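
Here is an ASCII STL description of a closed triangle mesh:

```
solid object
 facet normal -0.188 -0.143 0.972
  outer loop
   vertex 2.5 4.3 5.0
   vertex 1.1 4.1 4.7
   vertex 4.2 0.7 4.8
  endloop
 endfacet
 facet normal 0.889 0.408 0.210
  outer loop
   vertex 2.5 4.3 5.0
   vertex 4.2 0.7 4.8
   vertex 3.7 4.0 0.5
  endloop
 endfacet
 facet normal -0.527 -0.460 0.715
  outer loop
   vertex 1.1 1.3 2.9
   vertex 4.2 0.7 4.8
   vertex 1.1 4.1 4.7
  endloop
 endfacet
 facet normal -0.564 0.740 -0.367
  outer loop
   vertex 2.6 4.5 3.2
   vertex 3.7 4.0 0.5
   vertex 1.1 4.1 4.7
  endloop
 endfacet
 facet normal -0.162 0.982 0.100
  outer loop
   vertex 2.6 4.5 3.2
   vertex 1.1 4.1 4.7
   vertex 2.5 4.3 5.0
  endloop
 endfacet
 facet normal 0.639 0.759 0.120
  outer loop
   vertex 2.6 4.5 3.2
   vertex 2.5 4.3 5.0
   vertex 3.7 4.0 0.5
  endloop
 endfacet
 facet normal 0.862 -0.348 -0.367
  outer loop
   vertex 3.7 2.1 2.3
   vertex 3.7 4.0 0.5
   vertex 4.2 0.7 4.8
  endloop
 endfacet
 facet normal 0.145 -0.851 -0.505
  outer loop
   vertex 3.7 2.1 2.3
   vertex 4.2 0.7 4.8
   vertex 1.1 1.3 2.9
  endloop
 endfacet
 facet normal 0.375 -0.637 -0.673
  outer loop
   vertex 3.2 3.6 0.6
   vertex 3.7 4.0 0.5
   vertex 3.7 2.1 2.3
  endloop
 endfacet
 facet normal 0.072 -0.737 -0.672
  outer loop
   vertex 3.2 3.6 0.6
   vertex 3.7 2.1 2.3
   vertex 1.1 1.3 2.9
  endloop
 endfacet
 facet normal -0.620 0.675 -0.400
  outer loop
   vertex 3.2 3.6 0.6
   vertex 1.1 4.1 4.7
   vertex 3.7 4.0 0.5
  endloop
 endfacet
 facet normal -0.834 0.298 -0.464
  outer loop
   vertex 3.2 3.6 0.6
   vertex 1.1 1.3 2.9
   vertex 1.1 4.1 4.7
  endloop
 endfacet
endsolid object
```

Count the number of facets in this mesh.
12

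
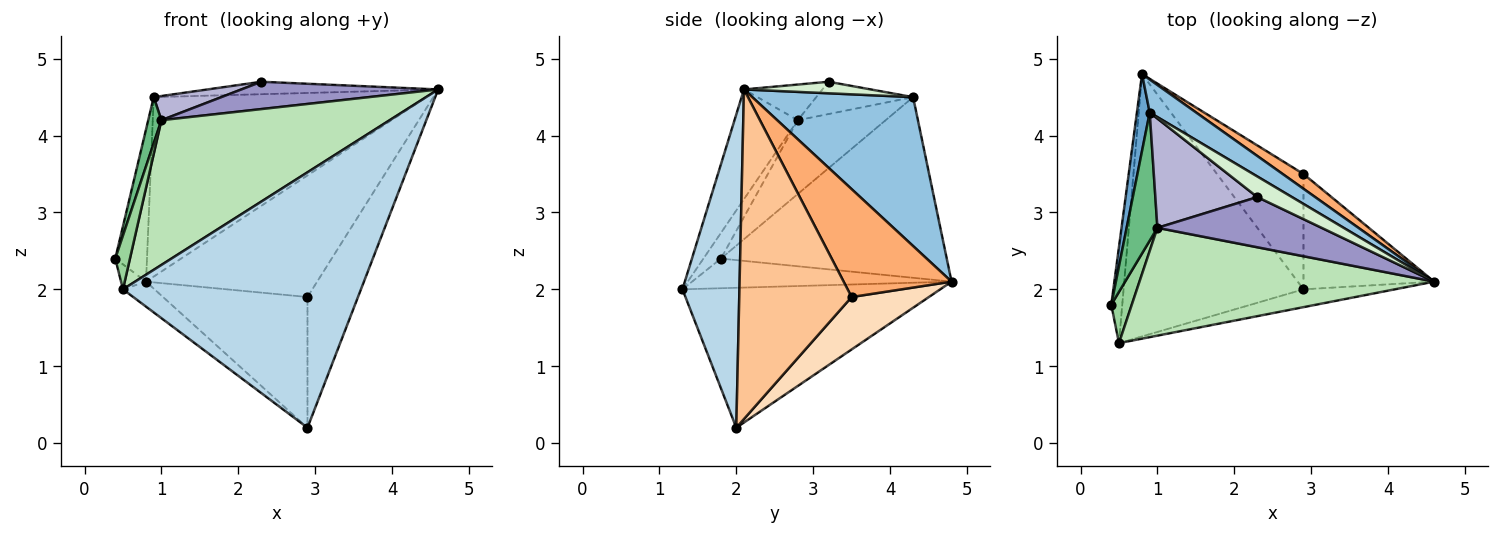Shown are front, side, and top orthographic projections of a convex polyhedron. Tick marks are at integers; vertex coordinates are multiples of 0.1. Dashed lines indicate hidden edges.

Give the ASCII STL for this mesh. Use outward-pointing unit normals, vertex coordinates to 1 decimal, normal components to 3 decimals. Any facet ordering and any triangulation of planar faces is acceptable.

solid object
 facet normal -0.988 0.139 0.070
  outer loop
   vertex 0.9 4.3 4.5
   vertex 0.8 4.8 2.1
   vertex 0.4 1.8 2.4
  endloop
 endfacet
 facet normal 0.502 0.851 0.156
  outer loop
   vertex 0.9 4.3 4.5
   vertex 4.6 2.1 4.6
   vertex 0.8 4.8 2.1
  endloop
 endfacet
 facet normal 0.232 -0.970 -0.068
  outer loop
   vertex 0.5 1.3 2.0
   vertex 2.9 2.0 0.2
   vertex 4.6 2.1 4.6
  endloop
 endfacet
 facet normal -0.934 0.090 -0.346
  outer loop
   vertex 0.5 1.3 2.0
   vertex 0.4 1.8 2.4
   vertex 0.8 4.8 2.1
  endloop
 endfacet
 facet normal -0.612 0.075 -0.787
  outer loop
   vertex 0.5 1.3 2.0
   vertex 0.8 4.8 2.1
   vertex 2.9 2.0 0.2
  endloop
 endfacet
 facet normal 0.531 0.841 0.102
  outer loop
   vertex 2.9 3.5 1.9
   vertex 0.8 4.8 2.1
   vertex 4.6 2.1 4.6
  endloop
 endfacet
 facet normal 0.858 0.386 -0.340
  outer loop
   vertex 2.9 3.5 1.9
   vertex 4.6 2.1 4.6
   vertex 2.9 2.0 0.2
  endloop
 endfacet
 facet normal 0.372 0.696 -0.614
  outer loop
   vertex 2.9 3.5 1.9
   vertex 2.9 2.0 0.2
   vertex 0.8 4.8 2.1
  endloop
 endfacet
 facet normal -0.914 -0.137 0.381
  outer loop
   vertex 1.0 2.8 4.2
   vertex 0.9 4.3 4.5
   vertex 0.4 1.8 2.4
  endloop
 endfacet
 facet normal -0.653 -0.548 0.522
  outer loop
   vertex 1.0 2.8 4.2
   vertex 0.4 1.8 2.4
   vertex 0.5 1.3 2.0
  endloop
 endfacet
 facet normal -0.217 -0.783 0.583
  outer loop
   vertex 1.0 2.8 4.2
   vertex 0.5 1.3 2.0
   vertex 4.6 2.1 4.6
  endloop
 endfacet
 facet normal 0.274 0.498 0.822
  outer loop
   vertex 2.3 3.2 4.7
   vertex 4.6 2.1 4.6
   vertex 0.9 4.3 4.5
  endloop
 endfacet
 facet normal -0.187 -0.470 0.863
  outer loop
   vertex 2.3 3.2 4.7
   vertex 1.0 2.8 4.2
   vertex 4.6 2.1 4.6
  endloop
 endfacet
 facet normal -0.295 -0.206 0.933
  outer loop
   vertex 2.3 3.2 4.7
   vertex 0.9 4.3 4.5
   vertex 1.0 2.8 4.2
  endloop
 endfacet
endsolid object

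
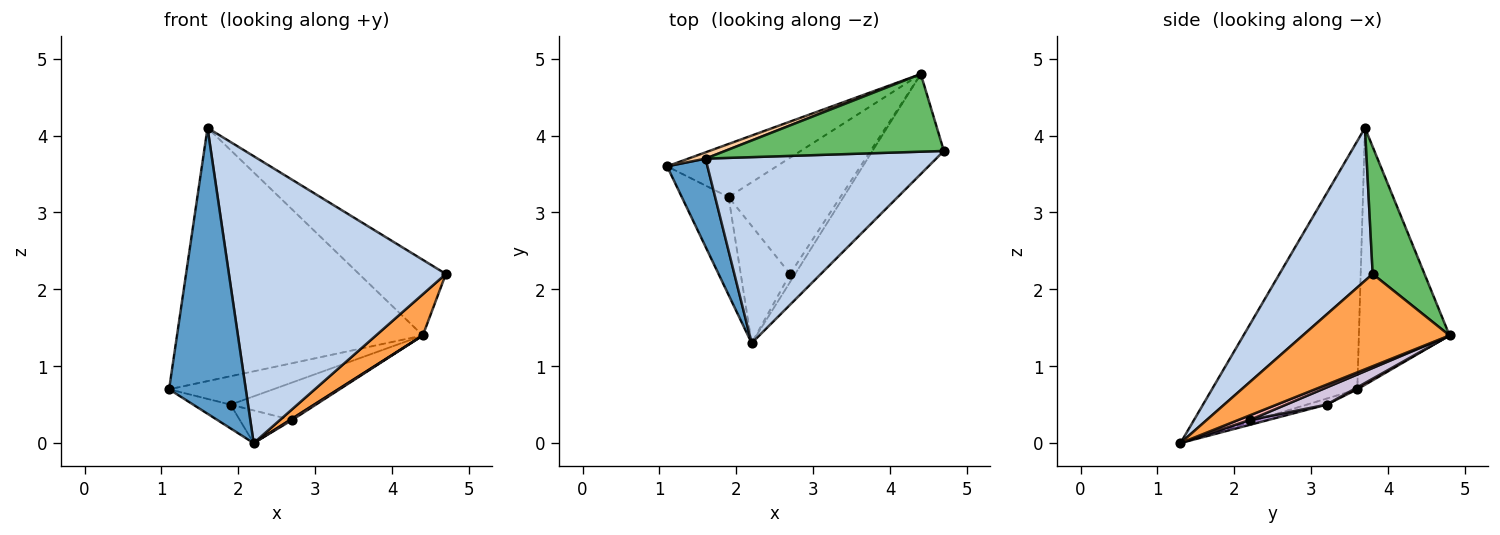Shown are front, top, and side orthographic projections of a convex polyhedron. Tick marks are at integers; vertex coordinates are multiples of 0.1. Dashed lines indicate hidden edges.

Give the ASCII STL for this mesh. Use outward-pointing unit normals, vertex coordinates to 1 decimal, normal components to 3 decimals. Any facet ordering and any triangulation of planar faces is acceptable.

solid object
 facet normal -0.875 -0.462 0.142
  outer loop
   vertex 1.6 3.7 4.1
   vertex 1.1 3.6 0.7
   vertex 2.2 1.3 0.0
  endloop
 endfacet
 facet normal 0.339 -0.789 0.512
  outer loop
   vertex 1.6 3.7 4.1
   vertex 2.2 1.3 0.0
   vertex 4.7 3.8 2.2
  endloop
 endfacet
 facet normal 0.767 -0.245 -0.593
  outer loop
   vertex 4.4 4.8 1.4
   vertex 4.7 3.8 2.2
   vertex 2.2 1.3 0.0
  endloop
 endfacet
 facet normal -0.346 0.938 0.023
  outer loop
   vertex 4.4 4.8 1.4
   vertex 1.1 3.6 0.7
   vertex 1.6 3.7 4.1
  endloop
 endfacet
 facet normal 0.384 0.644 0.661
  outer loop
   vertex 4.4 4.8 1.4
   vertex 1.6 3.7 4.1
   vertex 4.7 3.8 2.2
  endloop
 endfacet
 facet normal -0.124 0.234 -0.964
  outer loop
   vertex 1.9 3.2 0.5
   vertex 2.2 1.3 0.0
   vertex 1.1 3.6 0.7
  endloop
 endfacet
 facet normal 0.015 0.472 -0.882
  outer loop
   vertex 1.9 3.2 0.5
   vertex 1.1 3.6 0.7
   vertex 4.4 4.8 1.4
  endloop
 endfacet
 facet normal 0.669 -0.127 -0.732
  outer loop
   vertex 2.7 2.2 0.3
   vertex 4.4 4.8 1.4
   vertex 2.2 1.3 0.0
  endloop
 endfacet
 facet normal 0.094 0.267 -0.959
  outer loop
   vertex 2.7 2.2 0.3
   vertex 2.2 1.3 0.0
   vertex 1.9 3.2 0.5
  endloop
 endfacet
 facet normal 0.144 0.304 -0.942
  outer loop
   vertex 2.7 2.2 0.3
   vertex 1.9 3.2 0.5
   vertex 4.4 4.8 1.4
  endloop
 endfacet
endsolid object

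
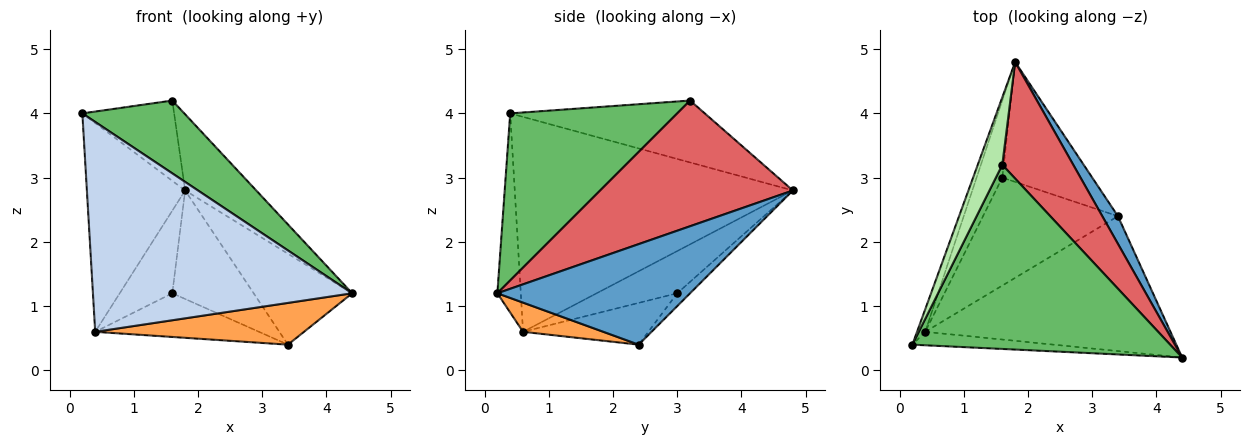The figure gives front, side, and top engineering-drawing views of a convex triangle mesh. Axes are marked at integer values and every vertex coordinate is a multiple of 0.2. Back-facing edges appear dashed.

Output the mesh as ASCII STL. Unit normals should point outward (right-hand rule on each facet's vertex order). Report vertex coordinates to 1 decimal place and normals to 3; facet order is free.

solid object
 facet normal 0.882 0.451 0.137
  outer loop
   vertex 3.4 2.4 0.4
   vertex 1.8 4.8 2.8
   vertex 4.4 0.2 1.2
  endloop
 endfacet
 facet normal -0.090 -0.994 -0.064
  outer loop
   vertex 0.4 0.6 0.6
   vertex 4.4 0.2 1.2
   vertex 0.2 0.4 4.0
  endloop
 endfacet
 facet normal 0.113 -0.294 -0.949
  outer loop
   vertex 0.4 0.6 0.6
   vertex 3.4 2.4 0.4
   vertex 4.4 0.2 1.2
  endloop
 endfacet
 facet normal -0.942 0.333 -0.036
  outer loop
   vertex 0.4 0.6 0.6
   vertex 0.2 0.4 4.0
   vertex 1.8 4.8 2.8
  endloop
 endfacet
 facet normal 0.516 -0.315 0.797
  outer loop
   vertex 1.6 3.2 4.2
   vertex 0.2 0.4 4.0
   vertex 4.4 0.2 1.2
  endloop
 endfacet
 facet normal -0.851 0.402 0.337
  outer loop
   vertex 1.6 3.2 4.2
   vertex 1.8 4.8 2.8
   vertex 0.2 0.4 4.0
  endloop
 endfacet
 facet normal 0.829 0.306 0.468
  outer loop
   vertex 1.6 3.2 4.2
   vertex 4.4 0.2 1.2
   vertex 1.8 4.8 2.8
  endloop
 endfacet
 facet normal -0.105 0.667 -0.737
  outer loop
   vertex 1.6 3.0 1.2
   vertex 1.8 4.8 2.8
   vertex 3.4 2.4 0.4
  endloop
 endfacet
 facet normal -0.746 0.487 -0.454
  outer loop
   vertex 1.6 3.0 1.2
   vertex 0.4 0.6 0.6
   vertex 1.8 4.8 2.8
  endloop
 endfacet
 facet normal -0.276 0.361 -0.891
  outer loop
   vertex 1.6 3.0 1.2
   vertex 3.4 2.4 0.4
   vertex 0.4 0.6 0.6
  endloop
 endfacet
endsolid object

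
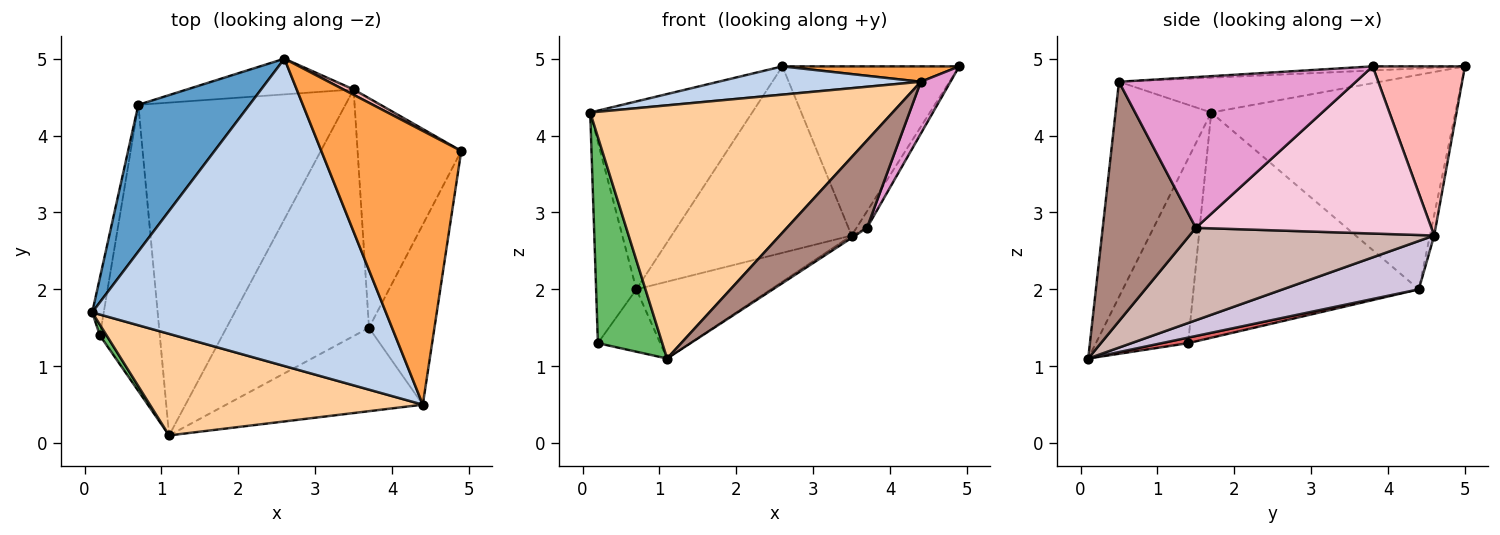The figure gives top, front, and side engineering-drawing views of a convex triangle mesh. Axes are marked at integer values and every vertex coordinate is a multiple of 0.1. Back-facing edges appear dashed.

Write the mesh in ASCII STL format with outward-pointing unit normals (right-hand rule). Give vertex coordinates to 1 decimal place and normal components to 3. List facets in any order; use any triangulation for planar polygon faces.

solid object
 facet normal -0.765 0.508 0.396
  outer loop
   vertex 0.7 4.4 2.0
   vertex 0.1 1.7 4.3
   vertex 2.6 5.0 4.9
  endloop
 endfacet
 facet normal -0.117 -0.091 0.989
  outer loop
   vertex 4.4 0.5 4.7
   vertex 2.6 5.0 4.9
   vertex 0.1 1.7 4.3
  endloop
 endfacet
 facet normal -0.029 -0.056 0.998
  outer loop
   vertex 4.4 0.5 4.7
   vertex 4.9 3.8 4.9
   vertex 2.6 5.0 4.9
  endloop
 endfacet
 facet normal -0.282 -0.891 0.357
  outer loop
   vertex 4.4 0.5 4.7
   vertex 0.1 1.7 4.3
   vertex 1.1 0.1 1.1
  endloop
 endfacet
 facet normal -0.820 -0.572 0.030
  outer loop
   vertex 0.2 1.4 1.3
   vertex 1.1 0.1 1.1
   vertex 0.1 1.7 4.3
  endloop
 endfacet
 facet normal -0.983 0.176 -0.050
  outer loop
   vertex 0.2 1.4 1.3
   vertex 0.1 1.7 4.3
   vertex 0.7 4.4 2.0
  endloop
 endfacet
 facet normal 0.090 0.212 -0.973
  outer loop
   vertex 0.2 1.4 1.3
   vertex 0.7 4.4 2.0
   vertex 1.1 0.1 1.1
  endloop
 endfacet
 facet normal 0.462 0.886 0.028
  outer loop
   vertex 3.5 4.6 2.7
   vertex 2.6 5.0 4.9
   vertex 4.9 3.8 4.9
  endloop
 endfacet
 facet normal -0.023 0.982 -0.188
  outer loop
   vertex 3.5 4.6 2.7
   vertex 0.7 4.4 2.0
   vertex 2.6 5.0 4.9
  endloop
 endfacet
 facet normal 0.222 0.219 -0.950
  outer loop
   vertex 3.5 4.6 2.7
   vertex 1.1 0.1 1.1
   vertex 0.7 4.4 2.0
  endloop
 endfacet
 facet normal 0.644 -0.554 -0.528
  outer loop
   vertex 3.7 1.5 2.8
   vertex 4.4 0.5 4.7
   vertex 1.1 0.1 1.1
  endloop
 endfacet
 facet normal 0.544 0.008 -0.839
  outer loop
   vertex 3.7 1.5 2.8
   vertex 1.1 0.1 1.1
   vertex 3.5 4.6 2.7
  endloop
 endfacet
 facet normal 0.911 -0.114 -0.396
  outer loop
   vertex 3.7 1.5 2.8
   vertex 4.9 3.8 4.9
   vertex 4.4 0.5 4.7
  endloop
 endfacet
 facet normal 0.849 0.038 -0.527
  outer loop
   vertex 3.7 1.5 2.8
   vertex 3.5 4.6 2.7
   vertex 4.9 3.8 4.9
  endloop
 endfacet
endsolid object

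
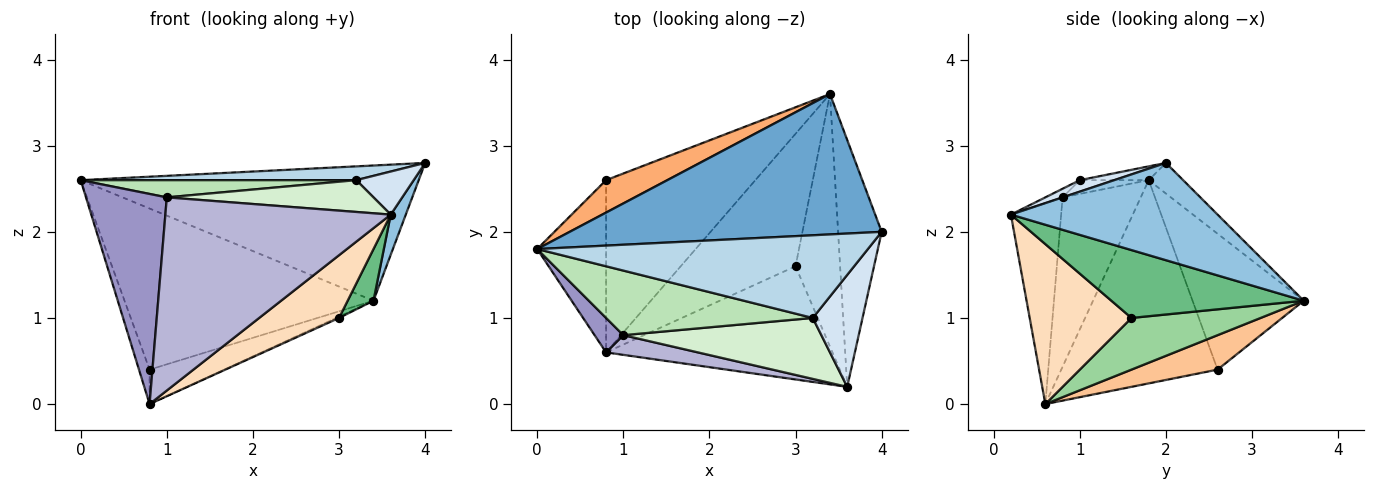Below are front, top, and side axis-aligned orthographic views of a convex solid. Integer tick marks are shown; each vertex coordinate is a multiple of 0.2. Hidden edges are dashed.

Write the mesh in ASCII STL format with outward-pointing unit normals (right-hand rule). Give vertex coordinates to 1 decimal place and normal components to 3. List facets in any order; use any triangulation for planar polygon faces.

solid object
 facet normal -0.071 0.692 0.718
  outer loop
   vertex 3.4 3.6 1.2
   vertex 0.0 1.8 2.6
   vertex 4.0 2.0 2.8
  endloop
 endfacet
 facet normal 0.911 -0.066 -0.408
  outer loop
   vertex 3.4 3.6 1.2
   vertex 4.0 2.0 2.8
   vertex 3.6 0.2 2.2
  endloop
 endfacet
 facet normal -0.041 -0.164 0.986
  outer loop
   vertex 3.2 1.0 2.6
   vertex 4.0 2.0 2.8
   vertex 0.0 1.8 2.6
  endloop
 endfacet
 facet normal 0.211 -0.351 0.912
  outer loop
   vertex 3.2 1.0 2.6
   vertex 3.6 0.2 2.2
   vertex 4.0 2.0 2.8
  endloop
 endfacet
 facet normal -0.945 0.064 -0.320
  outer loop
   vertex 0.8 2.6 0.4
   vertex 0.8 0.6 0.0
   vertex 0.0 1.8 2.6
  endloop
 endfacet
 facet normal -0.401 0.898 0.181
  outer loop
   vertex 0.8 2.6 0.4
   vertex 0.0 1.8 2.6
   vertex 3.4 3.6 1.2
  endloop
 endfacet
 facet normal 0.221 0.191 -0.956
  outer loop
   vertex 0.8 2.6 0.4
   vertex 3.4 3.6 1.2
   vertex 0.8 0.6 0.0
  endloop
 endfacet
 facet normal 0.526 -0.412 -0.744
  outer loop
   vertex 3.0 1.6 1.0
   vertex 3.6 0.2 2.2
   vertex 0.8 0.6 0.0
  endloop
 endfacet
 facet normal 0.831 -0.112 -0.546
  outer loop
   vertex 3.0 1.6 1.0
   vertex 3.4 3.6 1.2
   vertex 3.6 0.2 2.2
  endloop
 endfacet
 facet normal 0.410 0.009 -0.912
  outer loop
   vertex 3.0 1.6 1.0
   vertex 0.8 0.6 0.0
   vertex 3.4 3.6 1.2
  endloop
 endfacet
 facet normal -0.064 -0.257 0.964
  outer loop
   vertex 1.0 0.8 2.4
   vertex 3.2 1.0 2.6
   vertex 0.0 1.8 2.6
  endloop
 endfacet
 facet normal -0.039 -0.462 0.886
  outer loop
   vertex 1.0 0.8 2.4
   vertex 3.6 0.2 2.2
   vertex 3.2 1.0 2.6
  endloop
 endfacet
 facet normal -0.690 -0.714 0.117
  outer loop
   vertex 1.0 0.8 2.4
   vertex 0.0 1.8 2.6
   vertex 0.8 0.6 0.0
  endloop
 endfacet
 facet normal -0.217 -0.971 0.099
  outer loop
   vertex 1.0 0.8 2.4
   vertex 0.8 0.6 0.0
   vertex 3.6 0.2 2.2
  endloop
 endfacet
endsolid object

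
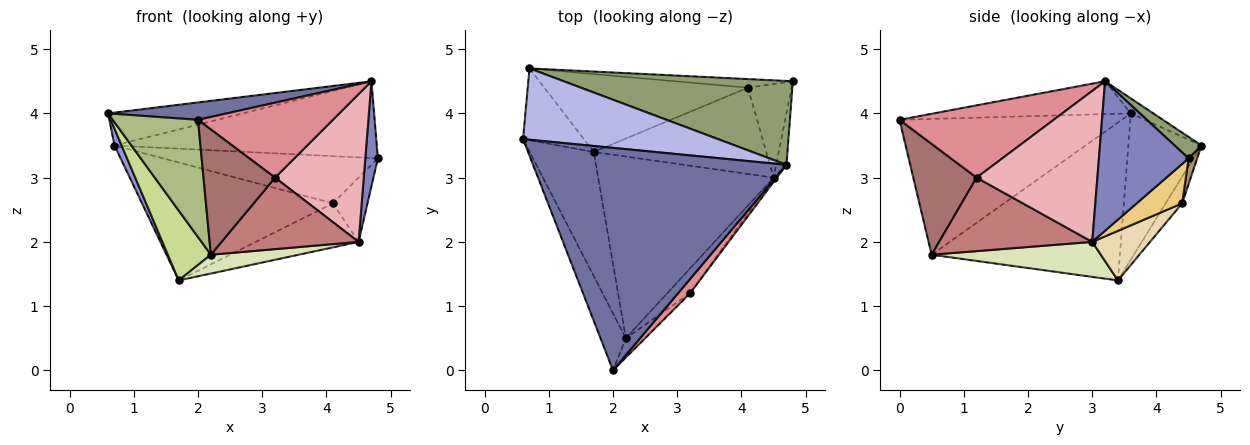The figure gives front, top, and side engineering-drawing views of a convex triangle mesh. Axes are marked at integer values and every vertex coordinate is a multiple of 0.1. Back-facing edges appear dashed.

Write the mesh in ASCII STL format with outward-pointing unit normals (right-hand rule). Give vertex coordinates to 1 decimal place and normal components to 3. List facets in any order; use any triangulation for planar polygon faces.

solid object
 facet normal -0.128 -0.077 0.989
  outer loop
   vertex 4.7 3.2 4.5
   vertex 0.6 3.6 4.0
   vertex 2.0 0.0 3.9
  endloop
 endfacet
 facet normal 0.988 -0.139 -0.068
  outer loop
   vertex 4.7 3.2 4.5
   vertex 4.5 3.0 2.0
   vertex 4.8 4.5 3.3
  endloop
 endfacet
 facet normal -0.920 -0.090 -0.382
  outer loop
   vertex 0.7 4.7 3.5
   vertex 1.7 3.4 1.4
   vertex 0.6 3.6 4.0
  endloop
 endfacet
 facet normal -0.070 0.418 0.906
  outer loop
   vertex 0.7 4.7 3.5
   vertex 0.6 3.6 4.0
   vertex 4.7 3.2 4.5
  endloop
 endfacet
 facet normal 0.069 0.674 0.736
  outer loop
   vertex 0.7 4.7 3.5
   vertex 4.7 3.2 4.5
   vertex 4.8 4.5 3.3
  endloop
 endfacet
 facet normal -0.920 -0.353 -0.172
  outer loop
   vertex 2.2 0.5 1.8
   vertex 2.0 0.0 3.9
   vertex 0.6 3.6 4.0
  endloop
 endfacet
 facet normal -0.907 -0.207 -0.368
  outer loop
   vertex 2.2 0.5 1.8
   vertex 0.6 3.6 4.0
   vertex 1.7 3.4 1.4
  endloop
 endfacet
 facet normal 0.195 -0.101 -0.976
  outer loop
   vertex 2.2 0.5 1.8
   vertex 1.7 3.4 1.4
   vertex 4.5 3.0 2.0
  endloop
 endfacet
 facet normal 0.039 0.983 -0.180
  outer loop
   vertex 4.1 4.4 2.6
   vertex 0.7 4.7 3.5
   vertex 4.8 4.5 3.3
  endloop
 endfacet
 facet normal -0.072 0.832 -0.550
  outer loop
   vertex 4.1 4.4 2.6
   vertex 1.7 3.4 1.4
   vertex 0.7 4.7 3.5
  endloop
 endfacet
 facet normal 0.597 0.454 -0.662
  outer loop
   vertex 4.1 4.4 2.6
   vertex 4.8 4.5 3.3
   vertex 4.5 3.0 2.0
  endloop
 endfacet
 facet normal 0.248 0.441 -0.863
  outer loop
   vertex 4.1 4.4 2.6
   vertex 4.5 3.0 2.0
   vertex 1.7 3.4 1.4
  endloop
 endfacet
 facet normal 0.658 -0.744 -0.114
  outer loop
   vertex 3.2 1.2 3.0
   vertex 2.0 0.0 3.9
   vertex 2.2 0.5 1.8
  endloop
 endfacet
 facet normal 0.726 -0.650 -0.226
  outer loop
   vertex 3.2 1.2 3.0
   vertex 2.2 0.5 1.8
   vertex 4.5 3.0 2.0
  endloop
 endfacet
 facet normal 0.747 -0.653 0.124
  outer loop
   vertex 3.2 1.2 3.0
   vertex 4.7 3.2 4.5
   vertex 2.0 0.0 3.9
  endloop
 endfacet
 facet normal 0.806 -0.592 -0.017
  outer loop
   vertex 3.2 1.2 3.0
   vertex 4.5 3.0 2.0
   vertex 4.7 3.2 4.5
  endloop
 endfacet
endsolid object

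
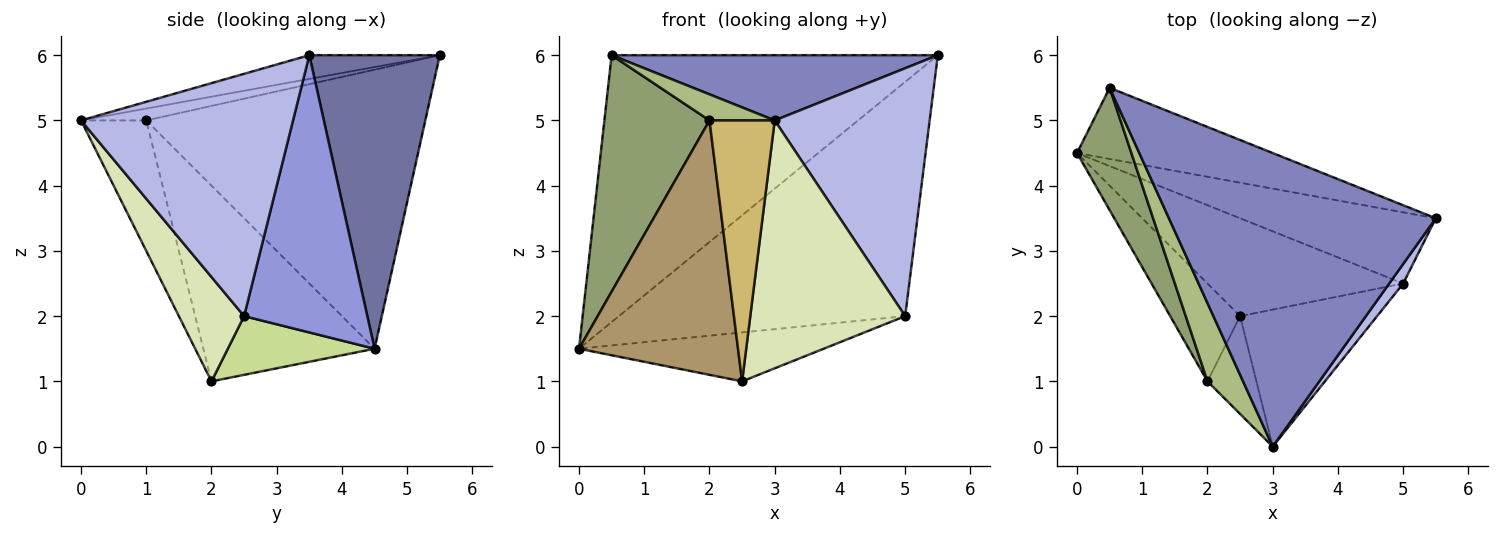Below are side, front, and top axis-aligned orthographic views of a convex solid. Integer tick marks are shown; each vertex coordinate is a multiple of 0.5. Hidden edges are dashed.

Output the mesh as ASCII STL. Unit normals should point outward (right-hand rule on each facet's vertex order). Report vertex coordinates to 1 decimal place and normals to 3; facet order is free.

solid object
 facet normal 0.361 0.901 -0.240
  outer loop
   vertex 0.5 5.5 6.0
   vertex 5.5 3.5 6.0
   vertex 0.0 4.5 1.5
  endloop
 endfacet
 facet normal -0.086 -0.216 0.973
  outer loop
   vertex 0.5 5.5 6.0
   vertex 3.0 0.0 5.0
   vertex 5.5 3.5 6.0
  endloop
 endfacet
 facet normal 0.381 0.885 -0.269
  outer loop
   vertex 5.0 2.5 2.0
   vertex 0.0 4.5 1.5
   vertex 5.5 3.5 6.0
  endloop
 endfacet
 facet normal 0.807 -0.589 0.047
  outer loop
   vertex 5.0 2.5 2.0
   vertex 5.5 3.5 6.0
   vertex 3.0 0.0 5.0
  endloop
 endfacet
 facet normal -0.921 -0.347 0.179
  outer loop
   vertex 2.0 1.0 5.0
   vertex 0.5 5.5 6.0
   vertex 0.0 4.5 1.5
  endloop
 endfacet
 facet normal -0.302 -0.302 0.905
  outer loop
   vertex 2.0 1.0 5.0
   vertex 3.0 0.0 5.0
   vertex 0.5 5.5 6.0
  endloop
 endfacet
 facet normal 0.259 0.432 -0.864
  outer loop
   vertex 2.5 2.0 1.0
   vertex 0.0 4.5 1.5
   vertex 5.0 2.5 2.0
  endloop
 endfacet
 facet normal 0.346 -0.821 -0.454
  outer loop
   vertex 2.5 2.0 1.0
   vertex 5.0 2.5 2.0
   vertex 3.0 0.0 5.0
  endloop
 endfacet
 facet normal -0.709 -0.658 -0.253
  outer loop
   vertex 2.5 2.0 1.0
   vertex 2.0 1.0 5.0
   vertex 0.0 4.5 1.5
  endloop
 endfacet
 facet normal -0.683 -0.683 -0.256
  outer loop
   vertex 2.5 2.0 1.0
   vertex 3.0 0.0 5.0
   vertex 2.0 1.0 5.0
  endloop
 endfacet
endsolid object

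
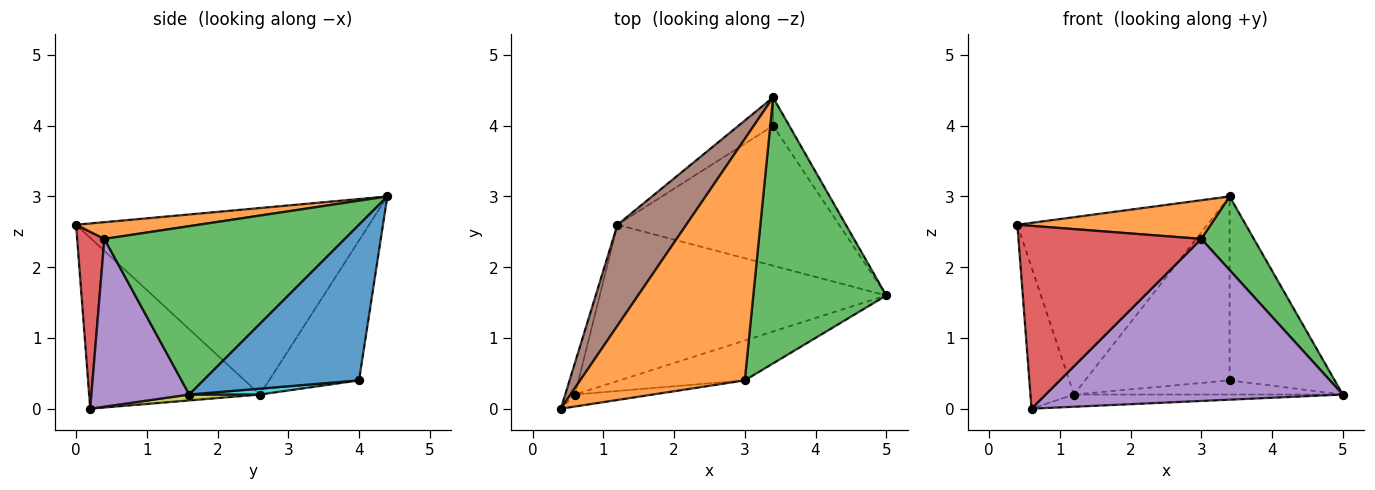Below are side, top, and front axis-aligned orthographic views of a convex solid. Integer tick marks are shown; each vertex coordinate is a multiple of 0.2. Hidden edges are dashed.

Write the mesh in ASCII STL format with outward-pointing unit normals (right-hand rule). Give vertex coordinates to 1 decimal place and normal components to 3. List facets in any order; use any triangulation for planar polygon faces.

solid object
 facet normal 0.826 0.558 -0.086
  outer loop
   vertex 3.4 4.0 0.4
   vertex 3.4 4.4 3.0
   vertex 5.0 1.6 0.2
  endloop
 endfacet
 facet normal 0.100 -0.157 0.982
  outer loop
   vertex 3.0 0.4 2.4
   vertex 3.4 4.4 3.0
   vertex 0.4 0.0 2.6
  endloop
 endfacet
 facet normal 0.773 -0.169 0.611
  outer loop
   vertex 3.0 0.4 2.4
   vertex 5.0 1.6 0.2
   vertex 3.4 4.4 3.0
  endloop
 endfacet
 facet normal 0.147 -0.987 -0.065
  outer loop
   vertex 3.0 0.4 2.4
   vertex 0.4 0.0 2.6
   vertex 0.6 0.2 0.0
  endloop
 endfacet
 facet normal 0.305 -0.925 -0.228
  outer loop
   vertex 3.0 0.4 2.4
   vertex 0.6 0.2 0.0
   vertex 5.0 1.6 0.2
  endloop
 endfacet
 facet normal -0.802 0.520 0.296
  outer loop
   vertex 1.2 2.6 0.2
   vertex 0.4 0.0 2.6
   vertex 3.4 4.4 3.0
  endloop
 endfacet
 facet normal -0.968 0.247 -0.055
  outer loop
   vertex 1.2 2.6 0.2
   vertex 0.6 0.2 0.0
   vertex 0.4 0.0 2.6
  endloop
 endfacet
 facet normal -0.524 0.842 -0.130
  outer loop
   vertex 1.2 2.6 0.2
   vertex 3.4 4.4 3.0
   vertex 3.4 4.0 0.4
  endloop
 endfacet
 facet normal 0.021 0.078 -0.997
  outer loop
   vertex 1.2 2.6 0.2
   vertex 5.0 1.6 0.2
   vertex 0.6 0.2 0.0
  endloop
 endfacet
 facet normal 0.026 0.101 -0.995
  outer loop
   vertex 1.2 2.6 0.2
   vertex 3.4 4.0 0.4
   vertex 5.0 1.6 0.2
  endloop
 endfacet
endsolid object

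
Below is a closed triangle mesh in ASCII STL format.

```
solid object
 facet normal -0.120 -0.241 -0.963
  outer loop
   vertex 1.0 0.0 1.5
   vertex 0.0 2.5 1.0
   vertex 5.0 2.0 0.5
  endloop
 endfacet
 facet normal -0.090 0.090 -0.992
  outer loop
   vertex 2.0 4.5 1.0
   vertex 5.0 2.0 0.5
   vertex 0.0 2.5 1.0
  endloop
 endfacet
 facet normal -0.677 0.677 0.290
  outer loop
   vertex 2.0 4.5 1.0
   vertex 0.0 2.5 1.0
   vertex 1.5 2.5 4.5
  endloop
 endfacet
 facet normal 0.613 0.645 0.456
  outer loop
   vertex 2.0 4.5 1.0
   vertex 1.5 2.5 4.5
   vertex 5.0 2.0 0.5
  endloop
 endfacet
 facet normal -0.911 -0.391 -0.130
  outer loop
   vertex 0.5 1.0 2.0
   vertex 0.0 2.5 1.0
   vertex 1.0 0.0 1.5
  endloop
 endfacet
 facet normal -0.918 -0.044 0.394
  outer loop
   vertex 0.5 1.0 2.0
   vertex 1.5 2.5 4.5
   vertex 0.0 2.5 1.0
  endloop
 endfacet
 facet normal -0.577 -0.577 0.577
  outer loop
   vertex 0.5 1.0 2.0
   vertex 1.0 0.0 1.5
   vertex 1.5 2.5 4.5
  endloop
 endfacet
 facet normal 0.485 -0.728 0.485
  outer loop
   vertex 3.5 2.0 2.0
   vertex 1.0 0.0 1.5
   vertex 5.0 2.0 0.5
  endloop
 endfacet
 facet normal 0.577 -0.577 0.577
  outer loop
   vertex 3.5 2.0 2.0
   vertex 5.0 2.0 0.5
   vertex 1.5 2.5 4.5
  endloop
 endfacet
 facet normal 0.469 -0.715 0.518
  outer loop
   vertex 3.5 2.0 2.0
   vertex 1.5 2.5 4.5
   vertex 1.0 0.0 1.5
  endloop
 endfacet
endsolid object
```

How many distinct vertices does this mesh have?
7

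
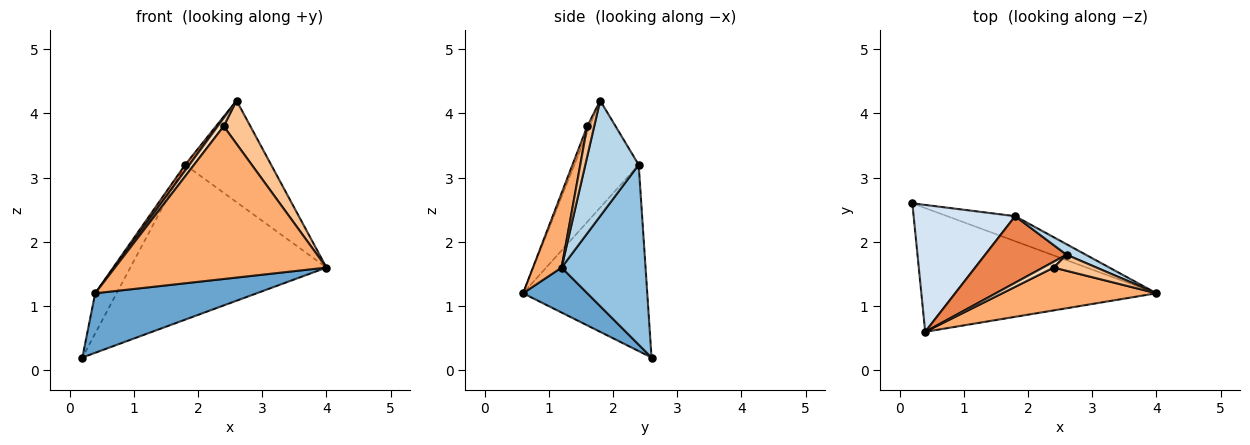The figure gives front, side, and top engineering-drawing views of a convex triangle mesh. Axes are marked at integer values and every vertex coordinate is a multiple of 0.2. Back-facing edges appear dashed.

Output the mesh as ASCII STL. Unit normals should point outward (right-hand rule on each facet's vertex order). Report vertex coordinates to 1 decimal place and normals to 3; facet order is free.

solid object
 facet normal 0.170 -0.427 -0.888
  outer loop
   vertex 0.4 0.6 1.2
   vertex 0.2 2.6 0.2
   vertex 4.0 1.2 1.6
  endloop
 endfacet
 facet normal 0.389 0.909 -0.147
  outer loop
   vertex 1.8 2.4 3.2
   vertex 4.0 1.2 1.6
   vertex 0.2 2.6 0.2
  endloop
 endfacet
 facet normal 0.525 0.846 0.088
  outer loop
   vertex 1.8 2.4 3.2
   vertex 2.6 1.8 4.2
   vertex 4.0 1.2 1.6
  endloop
 endfacet
 facet normal -0.868 0.150 0.473
  outer loop
   vertex 1.8 2.4 3.2
   vertex 0.2 2.6 0.2
   vertex 0.4 0.6 1.2
  endloop
 endfacet
 facet normal -0.795 -0.053 0.604
  outer loop
   vertex 1.8 2.4 3.2
   vertex 0.4 0.6 1.2
   vertex 2.6 1.8 4.2
  endloop
 endfacet
 facet normal 0.129 -0.955 0.268
  outer loop
   vertex 2.4 1.6 3.8
   vertex 0.4 0.6 1.2
   vertex 4.0 1.2 1.6
  endloop
 endfacet
 facet normal 0.236 -0.911 0.337
  outer loop
   vertex 2.4 1.6 3.8
   vertex 4.0 1.2 1.6
   vertex 2.6 1.8 4.2
  endloop
 endfacet
 facet normal -0.329 -0.768 0.549
  outer loop
   vertex 2.4 1.6 3.8
   vertex 2.6 1.8 4.2
   vertex 0.4 0.6 1.2
  endloop
 endfacet
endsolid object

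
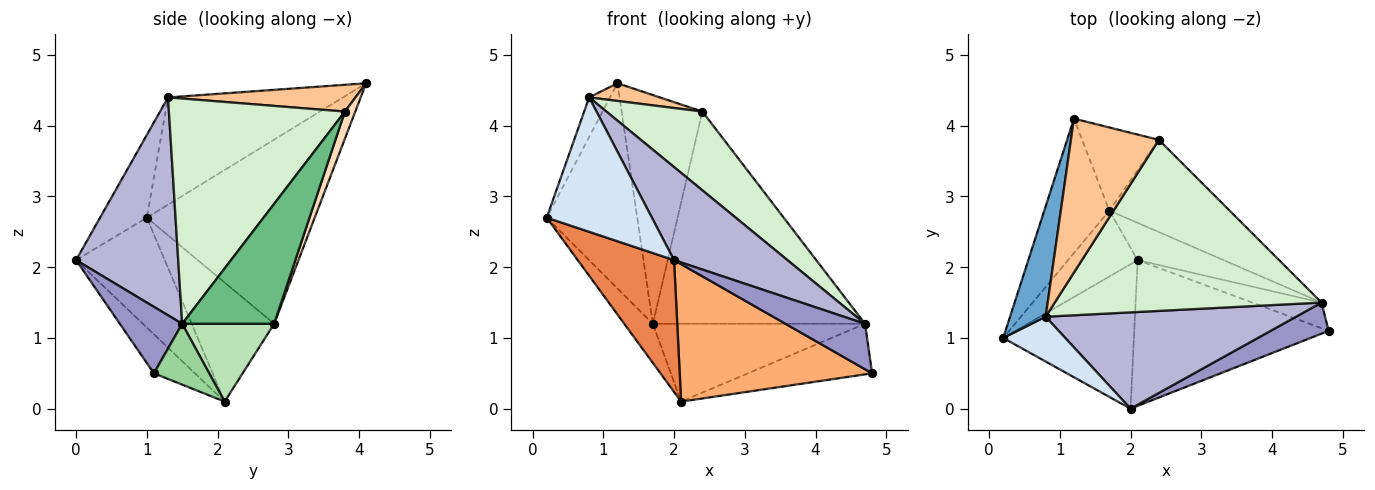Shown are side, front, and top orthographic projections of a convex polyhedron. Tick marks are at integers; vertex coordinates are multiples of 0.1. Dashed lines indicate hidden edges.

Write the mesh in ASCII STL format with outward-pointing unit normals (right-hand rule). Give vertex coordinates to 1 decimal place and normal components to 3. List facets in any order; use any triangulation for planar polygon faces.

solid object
 facet normal -0.943 0.112 0.313
  outer loop
   vertex 0.8 1.3 4.4
   vertex 1.2 4.1 4.6
   vertex 0.2 1.0 2.7
  endloop
 endfacet
 facet normal -0.841 0.453 -0.297
  outer loop
   vertex 1.7 2.8 1.2
   vertex 0.2 1.0 2.7
   vertex 1.2 4.1 4.6
  endloop
 endfacet
 facet normal -0.827 0.287 -0.483
  outer loop
   vertex 1.7 2.8 1.2
   vertex 2.1 2.1 0.1
   vertex 0.2 1.0 2.7
  endloop
 endfacet
 facet normal -0.389 -0.874 0.291
  outer loop
   vertex 2.0 0.0 2.1
   vertex 0.8 1.3 4.4
   vertex 0.2 1.0 2.7
  endloop
 endfacet
 facet normal -0.527 -0.573 -0.628
  outer loop
   vertex 2.0 0.0 2.1
   vertex 0.2 1.0 2.7
   vertex 2.1 2.1 0.1
  endloop
 endfacet
 facet normal -0.145 -0.679 -0.720
  outer loop
   vertex 2.0 0.0 2.1
   vertex 2.1 2.1 0.1
   vertex 4.8 1.1 0.5
  endloop
 endfacet
 facet normal 0.290 -0.109 0.951
  outer loop
   vertex 2.4 3.8 4.2
   vertex 1.2 4.1 4.6
   vertex 0.8 1.3 4.4
  endloop
 endfacet
 facet normal 0.120 0.933 -0.339
  outer loop
   vertex 2.4 3.8 4.2
   vertex 1.7 2.8 1.2
   vertex 1.2 4.1 4.6
  endloop
 endfacet
 facet normal 0.369 0.852 -0.370
  outer loop
   vertex 4.7 1.5 1.2
   vertex 1.7 2.8 1.2
   vertex 2.4 3.8 4.2
  endloop
 endfacet
 facet normal 0.369 0.829 -0.421
  outer loop
   vertex 4.7 1.5 1.2
   vertex 4.8 1.1 0.5
   vertex 2.1 2.1 0.1
  endloop
 endfacet
 facet normal 0.364 0.840 -0.402
  outer loop
   vertex 4.7 1.5 1.2
   vertex 2.1 2.1 0.1
   vertex 1.7 2.8 1.2
  endloop
 endfacet
 facet normal 0.608 -0.332 0.721
  outer loop
   vertex 4.7 1.5 1.2
   vertex 2.4 3.8 4.2
   vertex 0.8 1.3 4.4
  endloop
 endfacet
 facet normal 0.543 -0.693 0.474
  outer loop
   vertex 4.7 1.5 1.2
   vertex 2.0 0.0 2.1
   vertex 4.8 1.1 0.5
  endloop
 endfacet
 facet normal 0.530 -0.589 0.610
  outer loop
   vertex 4.7 1.5 1.2
   vertex 0.8 1.3 4.4
   vertex 2.0 0.0 2.1
  endloop
 endfacet
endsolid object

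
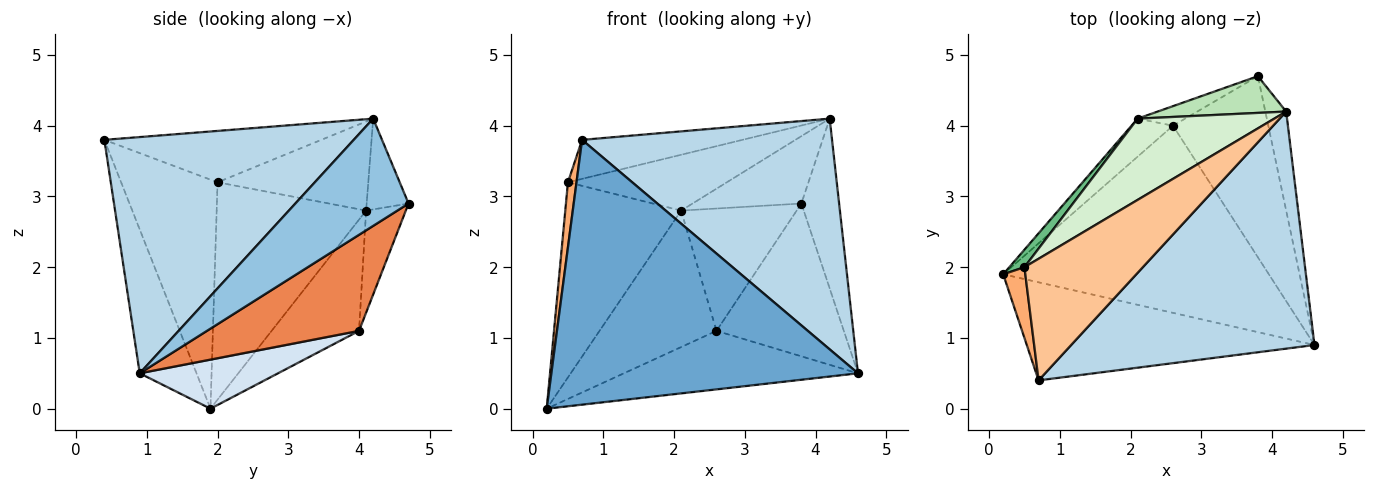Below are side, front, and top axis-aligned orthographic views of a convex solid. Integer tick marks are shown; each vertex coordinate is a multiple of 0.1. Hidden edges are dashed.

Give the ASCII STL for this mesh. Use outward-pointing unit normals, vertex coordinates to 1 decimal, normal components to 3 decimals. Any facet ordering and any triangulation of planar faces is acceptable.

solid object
 facet normal -0.171 -0.924 -0.342
  outer loop
   vertex 0.7 0.4 3.8
   vertex 0.2 1.9 0.0
   vertex 4.6 0.9 0.5
  endloop
 endfacet
 facet normal 0.933 0.311 -0.181
  outer loop
   vertex 4.2 4.2 4.1
   vertex 4.6 0.9 0.5
   vertex 3.8 4.7 2.9
  endloop
 endfacet
 facet normal 0.571 -0.572 0.588
  outer loop
   vertex 4.2 4.2 4.1
   vertex 0.7 0.4 3.8
   vertex 4.6 0.9 0.5
  endloop
 endfacet
 facet normal 0.174 0.294 -0.940
  outer loop
   vertex 2.6 4.0 1.1
   vertex 4.6 0.9 0.5
   vertex 0.2 1.9 0.0
  endloop
 endfacet
 facet normal 0.610 0.511 -0.605
  outer loop
   vertex 2.6 4.0 1.1
   vertex 3.8 4.7 2.9
   vertex 4.6 0.9 0.5
  endloop
 endfacet
 facet normal -0.992 -0.088 0.096
  outer loop
   vertex 0.5 2.0 3.2
   vertex 0.2 1.9 0.0
   vertex 0.7 0.4 3.8
  endloop
 endfacet
 facet normal -0.382 0.282 0.880
  outer loop
   vertex 0.5 2.0 3.2
   vertex 0.7 0.4 3.8
   vertex 4.2 4.2 4.1
  endloop
 endfacet
 facet normal -0.584 0.782 -0.218
  outer loop
   vertex 2.1 4.1 2.8
   vertex 2.6 4.0 1.1
   vertex 0.2 1.9 0.0
  endloop
 endfacet
 facet normal -0.789 0.612 0.055
  outer loop
   vertex 2.1 4.1 2.8
   vertex 0.2 1.9 0.0
   vertex 0.5 2.0 3.2
  endloop
 endfacet
 facet normal -0.321 0.935 -0.149
  outer loop
   vertex 2.1 4.1 2.8
   vertex 3.8 4.7 2.9
   vertex 2.6 4.0 1.1
  endloop
 endfacet
 facet normal -0.320 0.832 0.453
  outer loop
   vertex 2.1 4.1 2.8
   vertex 4.2 4.2 4.1
   vertex 3.8 4.7 2.9
  endloop
 endfacet
 facet normal -0.473 0.499 0.726
  outer loop
   vertex 2.1 4.1 2.8
   vertex 0.5 2.0 3.2
   vertex 4.2 4.2 4.1
  endloop
 endfacet
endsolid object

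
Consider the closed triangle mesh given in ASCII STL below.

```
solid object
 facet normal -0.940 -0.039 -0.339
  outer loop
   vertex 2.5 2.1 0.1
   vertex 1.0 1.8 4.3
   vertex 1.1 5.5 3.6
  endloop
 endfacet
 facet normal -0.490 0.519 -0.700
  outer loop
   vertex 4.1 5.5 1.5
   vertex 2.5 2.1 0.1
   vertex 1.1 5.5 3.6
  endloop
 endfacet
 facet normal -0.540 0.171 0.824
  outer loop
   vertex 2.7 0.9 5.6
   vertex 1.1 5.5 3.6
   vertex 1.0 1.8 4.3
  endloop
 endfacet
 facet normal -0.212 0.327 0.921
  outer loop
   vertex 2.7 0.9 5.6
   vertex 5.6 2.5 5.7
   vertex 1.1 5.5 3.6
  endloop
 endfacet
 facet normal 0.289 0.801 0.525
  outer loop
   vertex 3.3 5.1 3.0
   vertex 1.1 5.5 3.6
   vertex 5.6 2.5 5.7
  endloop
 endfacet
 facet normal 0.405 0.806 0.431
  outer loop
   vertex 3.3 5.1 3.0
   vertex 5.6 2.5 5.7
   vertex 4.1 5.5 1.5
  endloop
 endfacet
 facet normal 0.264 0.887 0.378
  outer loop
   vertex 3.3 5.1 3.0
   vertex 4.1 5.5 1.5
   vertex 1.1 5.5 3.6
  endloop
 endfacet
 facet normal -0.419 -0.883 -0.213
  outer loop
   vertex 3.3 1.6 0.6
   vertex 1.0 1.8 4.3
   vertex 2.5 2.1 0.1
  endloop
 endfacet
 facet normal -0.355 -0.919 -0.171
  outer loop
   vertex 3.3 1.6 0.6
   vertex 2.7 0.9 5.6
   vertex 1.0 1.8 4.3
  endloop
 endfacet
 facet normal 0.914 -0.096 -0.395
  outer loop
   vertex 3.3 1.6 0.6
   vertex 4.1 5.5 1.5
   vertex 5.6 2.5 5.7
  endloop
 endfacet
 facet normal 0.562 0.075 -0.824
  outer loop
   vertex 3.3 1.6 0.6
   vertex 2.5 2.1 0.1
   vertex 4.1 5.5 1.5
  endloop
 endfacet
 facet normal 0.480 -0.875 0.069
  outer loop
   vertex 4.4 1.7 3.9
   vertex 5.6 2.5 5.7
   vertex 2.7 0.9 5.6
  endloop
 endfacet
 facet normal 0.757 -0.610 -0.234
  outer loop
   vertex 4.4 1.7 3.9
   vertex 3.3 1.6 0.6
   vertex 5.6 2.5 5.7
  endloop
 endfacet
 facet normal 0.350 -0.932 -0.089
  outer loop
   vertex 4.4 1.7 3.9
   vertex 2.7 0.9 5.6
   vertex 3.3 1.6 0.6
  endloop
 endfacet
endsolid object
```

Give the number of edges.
21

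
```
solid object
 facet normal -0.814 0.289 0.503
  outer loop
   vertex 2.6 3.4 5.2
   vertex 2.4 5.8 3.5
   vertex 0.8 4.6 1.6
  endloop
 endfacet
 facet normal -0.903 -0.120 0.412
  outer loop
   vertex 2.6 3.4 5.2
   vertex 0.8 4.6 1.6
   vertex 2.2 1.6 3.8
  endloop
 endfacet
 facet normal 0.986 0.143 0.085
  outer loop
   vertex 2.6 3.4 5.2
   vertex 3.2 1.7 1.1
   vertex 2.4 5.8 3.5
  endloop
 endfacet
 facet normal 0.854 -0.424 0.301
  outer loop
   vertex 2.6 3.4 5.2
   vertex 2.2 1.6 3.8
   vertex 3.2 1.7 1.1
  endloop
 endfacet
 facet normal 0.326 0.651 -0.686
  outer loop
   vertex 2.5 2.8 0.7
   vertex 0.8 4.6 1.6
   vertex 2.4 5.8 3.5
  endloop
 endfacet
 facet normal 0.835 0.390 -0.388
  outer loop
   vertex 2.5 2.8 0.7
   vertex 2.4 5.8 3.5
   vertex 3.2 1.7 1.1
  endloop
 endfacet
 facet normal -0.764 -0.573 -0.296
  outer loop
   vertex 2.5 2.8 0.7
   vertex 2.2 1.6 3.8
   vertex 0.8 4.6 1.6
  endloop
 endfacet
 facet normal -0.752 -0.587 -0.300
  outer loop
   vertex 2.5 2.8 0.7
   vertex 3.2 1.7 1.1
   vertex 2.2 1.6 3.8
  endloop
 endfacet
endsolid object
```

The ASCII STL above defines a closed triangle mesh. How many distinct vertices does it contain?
6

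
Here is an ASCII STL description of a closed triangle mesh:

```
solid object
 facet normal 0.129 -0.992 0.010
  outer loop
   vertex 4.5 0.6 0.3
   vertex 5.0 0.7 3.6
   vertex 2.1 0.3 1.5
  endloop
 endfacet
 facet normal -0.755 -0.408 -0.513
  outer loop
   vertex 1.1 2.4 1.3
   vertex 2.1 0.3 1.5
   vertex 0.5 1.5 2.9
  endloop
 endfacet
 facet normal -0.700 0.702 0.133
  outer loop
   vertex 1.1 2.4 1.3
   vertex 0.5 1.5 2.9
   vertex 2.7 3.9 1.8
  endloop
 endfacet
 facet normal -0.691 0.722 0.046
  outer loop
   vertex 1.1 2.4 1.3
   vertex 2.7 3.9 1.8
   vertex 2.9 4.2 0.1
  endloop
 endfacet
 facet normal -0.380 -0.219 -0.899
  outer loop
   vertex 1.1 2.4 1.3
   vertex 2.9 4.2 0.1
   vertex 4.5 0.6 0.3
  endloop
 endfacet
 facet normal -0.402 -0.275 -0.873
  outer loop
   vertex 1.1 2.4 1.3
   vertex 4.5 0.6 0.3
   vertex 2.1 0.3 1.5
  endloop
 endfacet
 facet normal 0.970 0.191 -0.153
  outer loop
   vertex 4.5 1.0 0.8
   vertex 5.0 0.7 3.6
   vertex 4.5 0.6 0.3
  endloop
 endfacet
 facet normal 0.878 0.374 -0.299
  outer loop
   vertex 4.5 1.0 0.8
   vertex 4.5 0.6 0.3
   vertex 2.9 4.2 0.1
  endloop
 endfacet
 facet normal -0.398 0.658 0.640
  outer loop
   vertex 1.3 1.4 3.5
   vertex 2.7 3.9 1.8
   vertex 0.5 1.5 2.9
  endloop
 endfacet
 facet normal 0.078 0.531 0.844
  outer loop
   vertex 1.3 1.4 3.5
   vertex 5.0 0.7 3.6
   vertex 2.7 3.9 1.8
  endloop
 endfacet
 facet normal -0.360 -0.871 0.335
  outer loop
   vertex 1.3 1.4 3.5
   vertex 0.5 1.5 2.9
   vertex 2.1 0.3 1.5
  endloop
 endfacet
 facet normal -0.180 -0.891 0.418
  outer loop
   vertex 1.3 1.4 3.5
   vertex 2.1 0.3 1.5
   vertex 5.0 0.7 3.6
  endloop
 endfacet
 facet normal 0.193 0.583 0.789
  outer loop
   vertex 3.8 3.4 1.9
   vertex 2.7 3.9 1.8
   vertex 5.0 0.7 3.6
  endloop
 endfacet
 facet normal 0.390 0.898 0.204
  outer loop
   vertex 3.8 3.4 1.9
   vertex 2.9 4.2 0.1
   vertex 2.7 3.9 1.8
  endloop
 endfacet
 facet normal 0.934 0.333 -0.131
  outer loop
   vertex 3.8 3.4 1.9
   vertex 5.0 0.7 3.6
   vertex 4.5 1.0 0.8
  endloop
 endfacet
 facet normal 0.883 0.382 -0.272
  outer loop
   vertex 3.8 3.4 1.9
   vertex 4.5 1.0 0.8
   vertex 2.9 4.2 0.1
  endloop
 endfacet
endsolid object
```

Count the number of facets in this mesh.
16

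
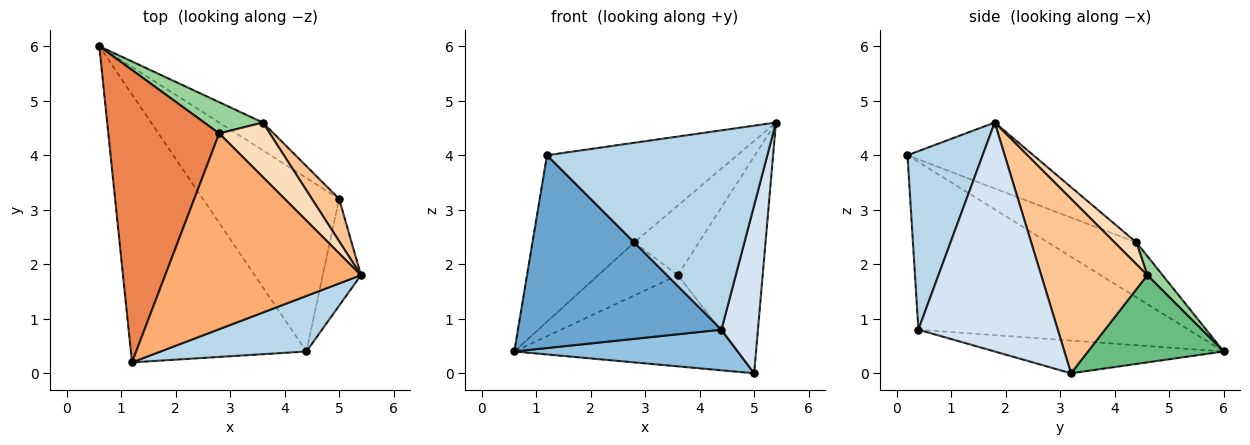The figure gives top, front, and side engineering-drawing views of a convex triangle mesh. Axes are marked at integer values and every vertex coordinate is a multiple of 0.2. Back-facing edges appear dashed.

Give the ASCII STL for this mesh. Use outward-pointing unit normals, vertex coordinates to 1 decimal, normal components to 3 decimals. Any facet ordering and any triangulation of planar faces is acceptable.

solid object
 facet normal -0.613 -0.462 -0.642
  outer loop
   vertex 4.4 0.4 0.8
   vertex 1.2 0.2 4.0
   vertex 0.6 6.0 0.4
  endloop
 endfacet
 facet normal -0.228 -0.222 -0.948
  outer loop
   vertex 4.4 0.4 0.8
   vertex 0.6 6.0 0.4
   vertex 5.0 3.2 0.0
  endloop
 endfacet
 facet normal 0.312 -0.915 0.255
  outer loop
   vertex 4.4 0.4 0.8
   vertex 5.4 1.8 4.6
   vertex 1.2 0.2 4.0
  endloop
 endfacet
 facet normal 0.955 -0.250 -0.159
  outer loop
   vertex 4.4 0.4 0.8
   vertex 5.0 3.2 0.0
   vertex 5.4 1.8 4.6
  endloop
 endfacet
 facet normal -0.395 0.455 0.798
  outer loop
   vertex 2.8 4.4 2.4
   vertex 0.6 6.0 0.4
   vertex 1.2 0.2 4.0
  endloop
 endfacet
 facet normal -0.288 0.435 0.853
  outer loop
   vertex 2.8 4.4 2.4
   vertex 1.2 0.2 4.0
   vertex 5.4 1.8 4.6
  endloop
 endfacet
 facet normal 0.775 0.620 0.121
  outer loop
   vertex 3.6 4.6 1.8
   vertex 5.4 1.8 4.6
   vertex 5.0 3.2 0.0
  endloop
 endfacet
 facet normal 0.257 0.761 0.596
  outer loop
   vertex 3.6 4.6 1.8
   vertex 2.8 4.4 2.4
   vertex 5.4 1.8 4.6
  endloop
 endfacet
 facet normal 0.503 0.827 -0.252
  outer loop
   vertex 3.6 4.6 1.8
   vertex 5.0 3.2 0.0
   vertex 0.6 6.0 0.4
  endloop
 endfacet
 facet normal 0.163 0.850 0.501
  outer loop
   vertex 3.6 4.6 1.8
   vertex 0.6 6.0 0.4
   vertex 2.8 4.4 2.4
  endloop
 endfacet
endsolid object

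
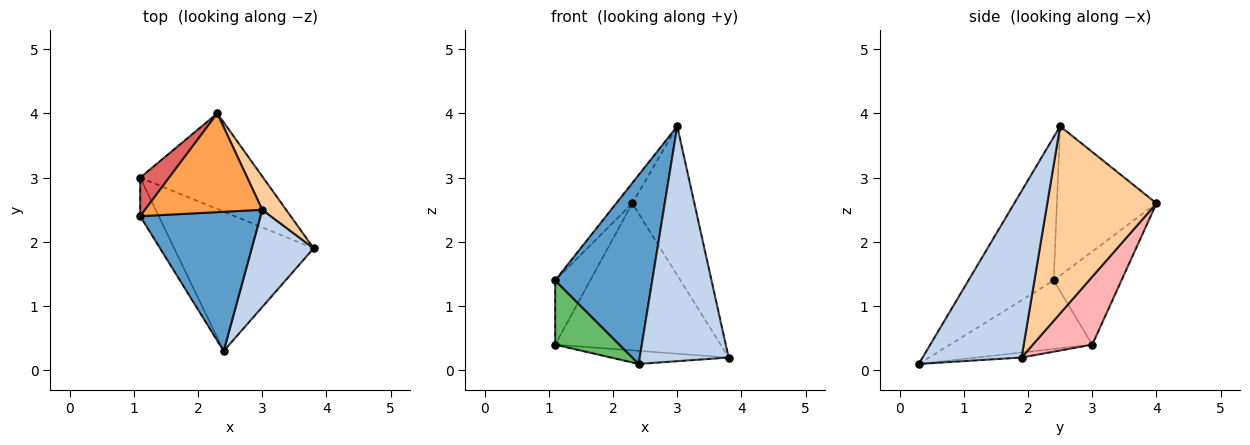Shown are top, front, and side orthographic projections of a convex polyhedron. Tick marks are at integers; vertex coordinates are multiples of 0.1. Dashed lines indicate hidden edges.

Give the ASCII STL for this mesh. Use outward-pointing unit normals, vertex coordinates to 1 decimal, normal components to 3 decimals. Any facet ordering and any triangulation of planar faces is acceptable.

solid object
 facet normal -0.577 -0.657 0.484
  outer loop
   vertex 3.0 2.5 3.8
   vertex 1.1 2.4 1.4
   vertex 2.4 0.3 0.1
  endloop
 endfacet
 facet normal 0.717 -0.644 0.267
  outer loop
   vertex 3.0 2.5 3.8
   vertex 2.4 0.3 0.1
   vertex 3.8 1.9 0.2
  endloop
 endfacet
 facet normal -0.780 0.126 0.613
  outer loop
   vertex 2.3 4.0 2.6
   vertex 1.1 2.4 1.4
   vertex 3.0 2.5 3.8
  endloop
 endfacet
 facet normal 0.864 0.491 0.110
  outer loop
   vertex 2.3 4.0 2.6
   vertex 3.0 2.5 3.8
   vertex 3.8 1.9 0.2
  endloop
 endfacet
 facet normal -0.885 -0.399 -0.240
  outer loop
   vertex 1.1 3.0 0.4
   vertex 2.4 0.3 0.1
   vertex 1.1 2.4 1.4
  endloop
 endfacet
 facet normal -0.036 0.093 -0.995
  outer loop
   vertex 1.1 3.0 0.4
   vertex 3.8 1.9 0.2
   vertex 2.4 0.3 0.1
  endloop
 endfacet
 facet normal -0.856 0.443 0.266
  outer loop
   vertex 1.1 3.0 0.4
   vertex 1.1 2.4 1.4
   vertex 2.3 4.0 2.6
  endloop
 endfacet
 facet normal 0.288 0.803 -0.522
  outer loop
   vertex 1.1 3.0 0.4
   vertex 2.3 4.0 2.6
   vertex 3.8 1.9 0.2
  endloop
 endfacet
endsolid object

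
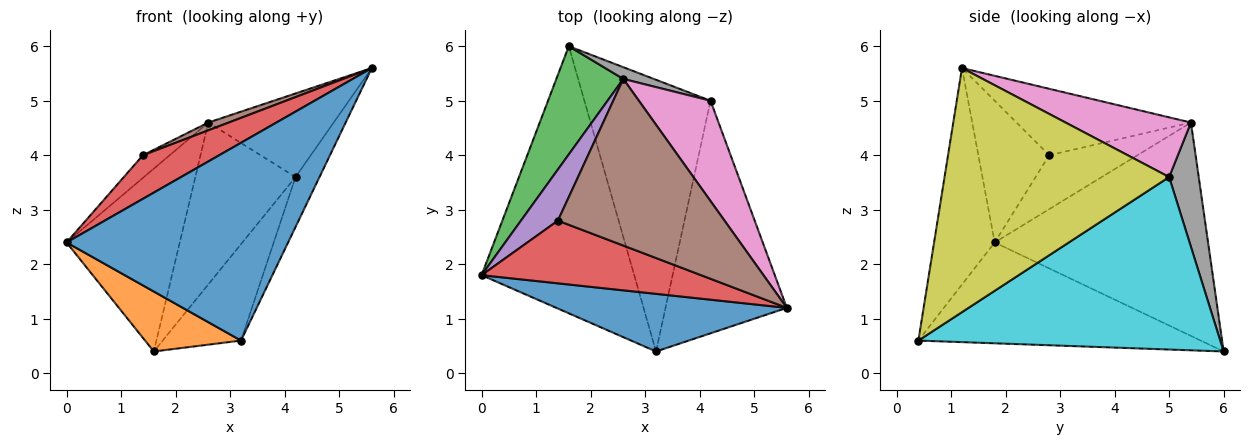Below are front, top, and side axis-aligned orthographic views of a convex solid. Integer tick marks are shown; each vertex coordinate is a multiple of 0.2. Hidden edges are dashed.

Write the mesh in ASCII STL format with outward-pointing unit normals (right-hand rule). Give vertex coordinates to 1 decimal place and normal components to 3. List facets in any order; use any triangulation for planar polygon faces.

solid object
 facet normal -0.254 -0.929 0.271
  outer loop
   vertex 3.2 0.4 0.6
   vertex 5.6 1.2 5.6
   vertex 0.0 1.8 2.4
  endloop
 endfacet
 facet normal -0.542 -0.184 -0.820
  outer loop
   vertex 3.2 0.4 0.6
   vertex 0.0 1.8 2.4
   vertex 1.6 6.0 0.4
  endloop
 endfacet
 facet normal -0.851 0.452 0.267
  outer loop
   vertex 2.6 5.4 4.6
   vertex 1.6 6.0 0.4
   vertex 0.0 1.8 2.4
  endloop
 endfacet
 facet normal -0.468 -0.505 0.725
  outer loop
   vertex 1.4 2.8 4.0
   vertex 0.0 1.8 2.4
   vertex 5.6 1.2 5.6
  endloop
 endfacet
 facet normal -0.800 0.243 0.548
  outer loop
   vertex 1.4 2.8 4.0
   vertex 2.6 5.4 4.6
   vertex 0.0 1.8 2.4
  endloop
 endfacet
 facet normal -0.370 -0.043 0.928
  outer loop
   vertex 1.4 2.8 4.0
   vertex 5.6 1.2 5.6
   vertex 2.6 5.4 4.6
  endloop
 endfacet
 facet normal 0.539 0.539 0.647
  outer loop
   vertex 4.2 5.0 3.6
   vertex 2.6 5.4 4.6
   vertex 5.6 1.2 5.6
  endloop
 endfacet
 facet normal 0.283 0.957 0.069
  outer loop
   vertex 4.2 5.0 3.6
   vertex 1.6 6.0 0.4
   vertex 2.6 5.4 4.6
  endloop
 endfacet
 facet normal 0.891 0.095 -0.443
  outer loop
   vertex 4.2 5.0 3.6
   vertex 5.6 1.2 5.6
   vertex 3.2 0.4 0.6
  endloop
 endfacet
 facet normal 0.790 0.205 -0.578
  outer loop
   vertex 4.2 5.0 3.6
   vertex 3.2 0.4 0.6
   vertex 1.6 6.0 0.4
  endloop
 endfacet
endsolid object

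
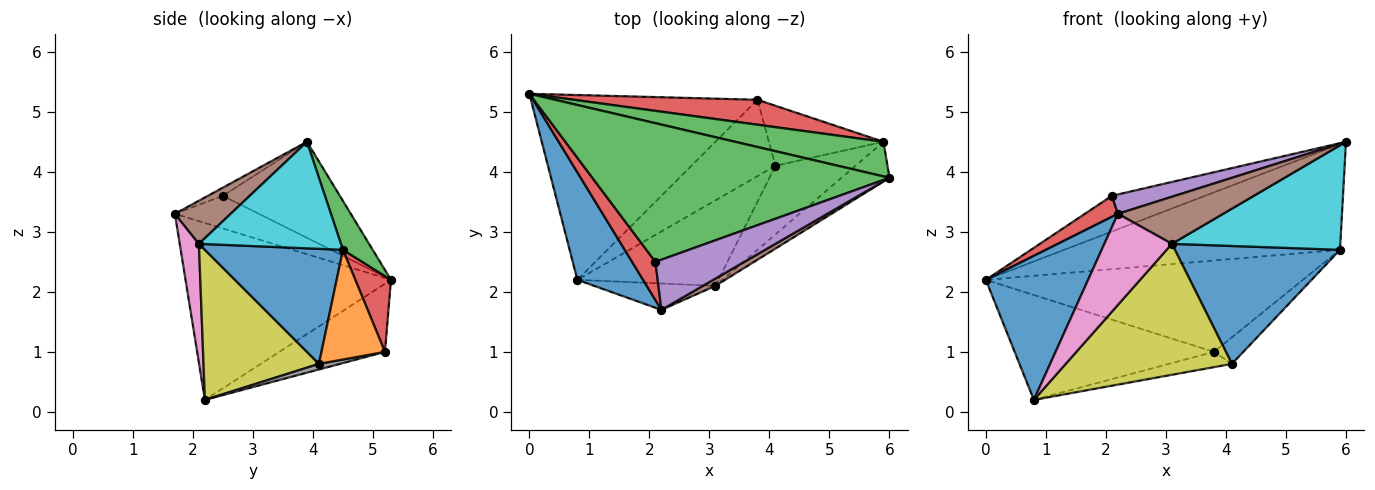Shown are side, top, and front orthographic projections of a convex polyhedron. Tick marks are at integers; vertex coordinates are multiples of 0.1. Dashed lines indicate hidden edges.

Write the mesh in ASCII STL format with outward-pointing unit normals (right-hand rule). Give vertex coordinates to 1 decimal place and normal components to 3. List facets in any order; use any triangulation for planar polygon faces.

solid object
 facet normal -0.850 -0.423 0.315
  outer loop
   vertex 0.8 2.2 0.2
   vertex 2.2 1.7 3.3
   vertex 0.0 5.3 2.2
  endloop
 endfacet
 facet normal -0.253 0.478 -0.841
  outer loop
   vertex 3.8 5.2 1.0
   vertex 0.8 2.2 0.2
   vertex 0.0 5.3 2.2
  endloop
 endfacet
 facet normal -0.299 0.238 0.924
  outer loop
   vertex 2.1 2.5 3.6
   vertex 6.0 3.9 4.5
   vertex 0.0 5.3 2.2
  endloop
 endfacet
 facet normal -0.775 -0.305 0.554
  outer loop
   vertex 2.1 2.5 3.6
   vertex 0.0 5.3 2.2
   vertex 2.2 1.7 3.3
  endloop
 endfacet
 facet normal -0.086 -0.359 0.929
  outer loop
   vertex 2.1 2.5 3.6
   vertex 2.2 1.7 3.3
   vertex 6.0 3.9 4.5
  endloop
 endfacet
 facet normal 0.464 -0.875 0.135
  outer loop
   vertex 3.1 2.1 2.8
   vertex 6.0 3.9 4.5
   vertex 2.2 1.7 3.3
  endloop
 endfacet
 facet normal 0.263 -0.927 -0.268
  outer loop
   vertex 3.1 2.1 2.8
   vertex 2.2 1.7 3.3
   vertex 0.8 2.2 0.2
  endloop
 endfacet
 facet normal 0.065 0.196 -0.978
  outer loop
   vertex 4.1 4.1 0.8
   vertex 0.8 2.2 0.2
   vertex 3.8 5.2 1.0
  endloop
 endfacet
 facet normal 0.503 -0.724 -0.473
  outer loop
   vertex 4.1 4.1 0.8
   vertex 3.1 2.1 2.8
   vertex 0.8 2.2 0.2
  endloop
 endfacet
 facet normal 0.619 -0.734 -0.279
  outer loop
   vertex 5.9 4.5 2.7
   vertex 6.0 3.9 4.5
   vertex 3.1 2.1 2.8
  endloop
 endfacet
 facet normal 0.586 -0.700 -0.408
  outer loop
   vertex 5.9 4.5 2.7
   vertex 3.1 2.1 2.8
   vertex 4.1 4.1 0.8
  endloop
 endfacet
 facet normal 0.659 0.305 -0.688
  outer loop
   vertex 5.9 4.5 2.7
   vertex 4.1 4.1 0.8
   vertex 3.8 5.2 1.0
  endloop
 endfacet
 facet normal 0.102 0.945 0.309
  outer loop
   vertex 5.9 4.5 2.7
   vertex 0.0 5.3 2.2
   vertex 6.0 3.9 4.5
  endloop
 endfacet
 facet normal 0.108 0.959 0.262
  outer loop
   vertex 5.9 4.5 2.7
   vertex 3.8 5.2 1.0
   vertex 0.0 5.3 2.2
  endloop
 endfacet
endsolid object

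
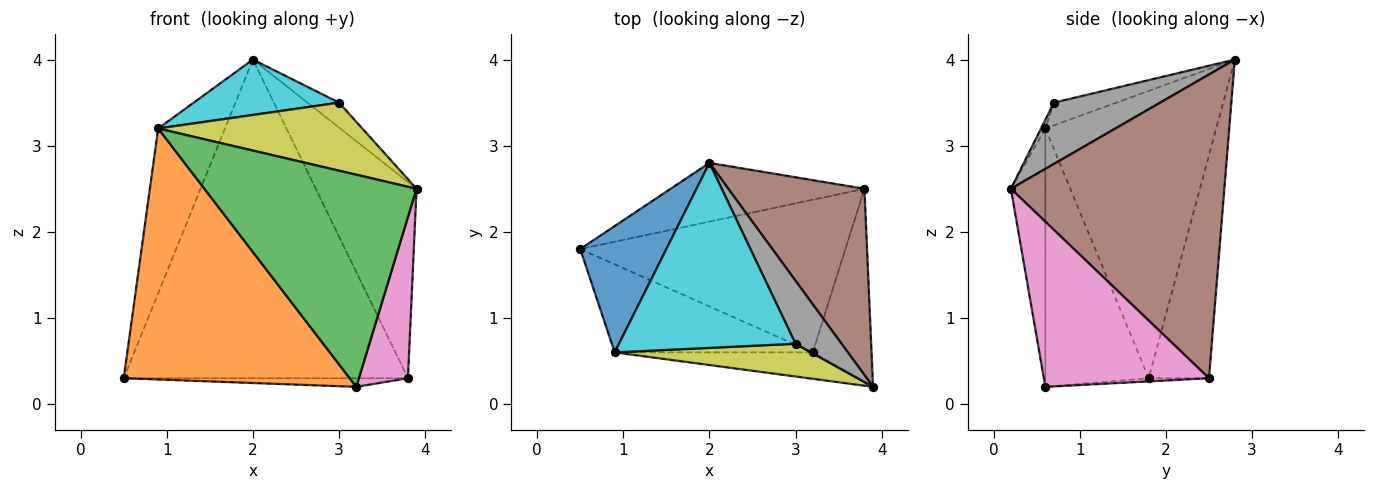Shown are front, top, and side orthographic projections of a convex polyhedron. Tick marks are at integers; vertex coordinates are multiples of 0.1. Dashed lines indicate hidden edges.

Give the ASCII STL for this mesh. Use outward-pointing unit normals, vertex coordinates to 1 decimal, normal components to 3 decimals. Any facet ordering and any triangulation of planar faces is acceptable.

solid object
 facet normal -0.897 0.351 0.269
  outer loop
   vertex 0.9 0.6 3.2
   vertex 2.0 2.8 4.0
   vertex 0.5 1.8 0.3
  endloop
 endfacet
 facet normal -0.396 -0.866 -0.304
  outer loop
   vertex 0.9 0.6 3.2
   vertex 0.5 1.8 0.3
   vertex 3.2 0.6 0.2
  endloop
 endfacet
 facet normal -0.159 -0.980 -0.122
  outer loop
   vertex 0.9 0.6 3.2
   vertex 3.2 0.6 0.2
   vertex 3.9 0.2 2.5
  endloop
 endfacet
 facet normal -0.204 0.963 -0.177
  outer loop
   vertex 3.8 2.5 0.3
   vertex 0.5 1.8 0.3
   vertex 2.0 2.8 4.0
  endloop
 endfacet
 facet normal -0.012 0.056 -0.998
  outer loop
   vertex 3.8 2.5 0.3
   vertex 3.2 0.6 0.2
   vertex 0.5 1.8 0.3
  endloop
 endfacet
 facet normal 0.838 0.396 0.376
  outer loop
   vertex 3.8 2.5 0.3
   vertex 2.0 2.8 4.0
   vertex 3.9 0.2 2.5
  endloop
 endfacet
 facet normal 0.907 -0.269 -0.323
  outer loop
   vertex 3.8 2.5 0.3
   vertex 3.9 0.2 2.5
   vertex 3.2 0.6 0.2
  endloop
 endfacet
 facet normal 0.778 0.231 0.584
  outer loop
   vertex 3.0 0.7 3.5
   vertex 3.9 0.2 2.5
   vertex 2.0 2.8 4.0
  endloop
 endfacet
 facet normal -0.019 -0.901 0.433
  outer loop
   vertex 3.0 0.7 3.5
   vertex 0.9 0.6 3.2
   vertex 3.9 0.2 2.5
  endloop
 endfacet
 facet normal -0.122 -0.285 0.951
  outer loop
   vertex 3.0 0.7 3.5
   vertex 2.0 2.8 4.0
   vertex 0.9 0.6 3.2
  endloop
 endfacet
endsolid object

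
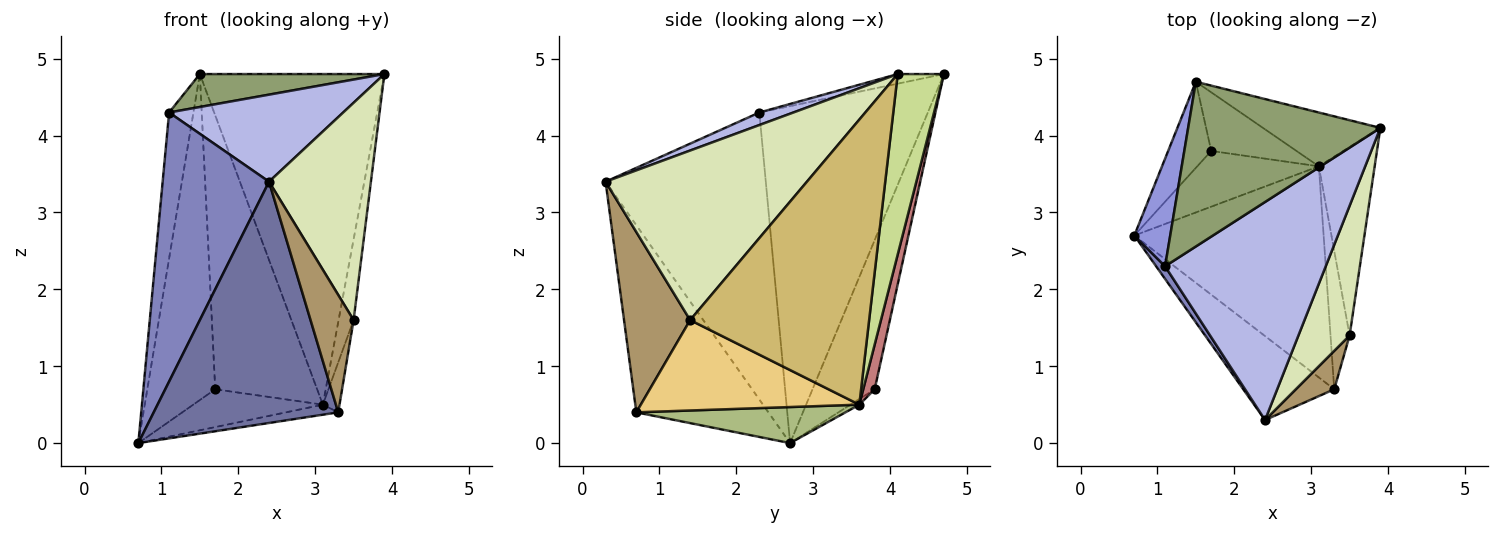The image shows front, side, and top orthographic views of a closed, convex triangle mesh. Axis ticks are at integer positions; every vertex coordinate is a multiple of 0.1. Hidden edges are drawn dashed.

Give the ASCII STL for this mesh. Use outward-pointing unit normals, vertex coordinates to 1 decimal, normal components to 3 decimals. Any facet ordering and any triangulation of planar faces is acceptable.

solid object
 facet normal -0.560 -0.782 -0.272
  outer loop
   vertex 3.3 0.7 0.4
   vertex 2.4 0.3 3.4
   vertex 0.7 2.7 0.0
  endloop
 endfacet
 facet normal -0.833 -0.553 0.026
  outer loop
   vertex 1.1 2.3 4.3
   vertex 0.7 2.7 0.0
   vertex 2.4 0.3 3.4
  endloop
 endfacet
 facet normal -0.984 0.142 0.105
  outer loop
   vertex 1.1 2.3 4.3
   vertex 1.5 4.7 4.8
   vertex 0.7 2.7 0.0
  endloop
 endfacet
 facet normal 0.072 -0.370 0.926
  outer loop
   vertex 1.1 2.3 4.3
   vertex 2.4 0.3 3.4
   vertex 3.9 4.1 4.8
  endloop
 endfacet
 facet normal -0.049 -0.196 0.979
  outer loop
   vertex 1.1 2.3 4.3
   vertex 3.9 4.1 4.8
   vertex 1.5 4.7 4.8
  endloop
 endfacet
 facet normal 0.187 0.047 -0.981
  outer loop
   vertex 3.1 3.6 0.5
   vertex 3.3 0.7 0.4
   vertex 0.7 2.7 0.0
  endloop
 endfacet
 facet normal 0.240 0.958 -0.156
  outer loop
   vertex 3.1 3.6 0.5
   vertex 1.5 4.7 4.8
   vertex 3.9 4.1 4.8
  endloop
 endfacet
 facet normal 0.862 -0.436 0.260
  outer loop
   vertex 3.5 1.4 1.6
   vertex 3.9 4.1 4.8
   vertex 2.4 0.3 3.4
  endloop
 endfacet
 facet normal 0.825 -0.537 0.176
  outer loop
   vertex 3.5 1.4 1.6
   vertex 2.4 0.3 3.4
   vertex 3.3 0.7 0.4
  endloop
 endfacet
 facet normal 0.978 0.082 -0.192
  outer loop
   vertex 3.5 1.4 1.6
   vertex 3.1 3.6 0.5
   vertex 3.9 4.1 4.8
  endloop
 endfacet
 facet normal 0.976 0.074 -0.206
  outer loop
   vertex 3.5 1.4 1.6
   vertex 3.3 0.7 0.4
   vertex 3.1 3.6 0.5
  endloop
 endfacet
 facet normal -0.663 0.724 -0.191
  outer loop
   vertex 1.7 3.8 0.7
   vertex 0.7 2.7 0.0
   vertex 1.5 4.7 4.8
  endloop
 endfacet
 facet normal -0.038 0.561 -0.827
  outer loop
   vertex 1.7 3.8 0.7
   vertex 3.1 3.6 0.5
   vertex 0.7 2.7 0.0
  endloop
 endfacet
 facet normal 0.109 0.972 -0.208
  outer loop
   vertex 1.7 3.8 0.7
   vertex 1.5 4.7 4.8
   vertex 3.1 3.6 0.5
  endloop
 endfacet
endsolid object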